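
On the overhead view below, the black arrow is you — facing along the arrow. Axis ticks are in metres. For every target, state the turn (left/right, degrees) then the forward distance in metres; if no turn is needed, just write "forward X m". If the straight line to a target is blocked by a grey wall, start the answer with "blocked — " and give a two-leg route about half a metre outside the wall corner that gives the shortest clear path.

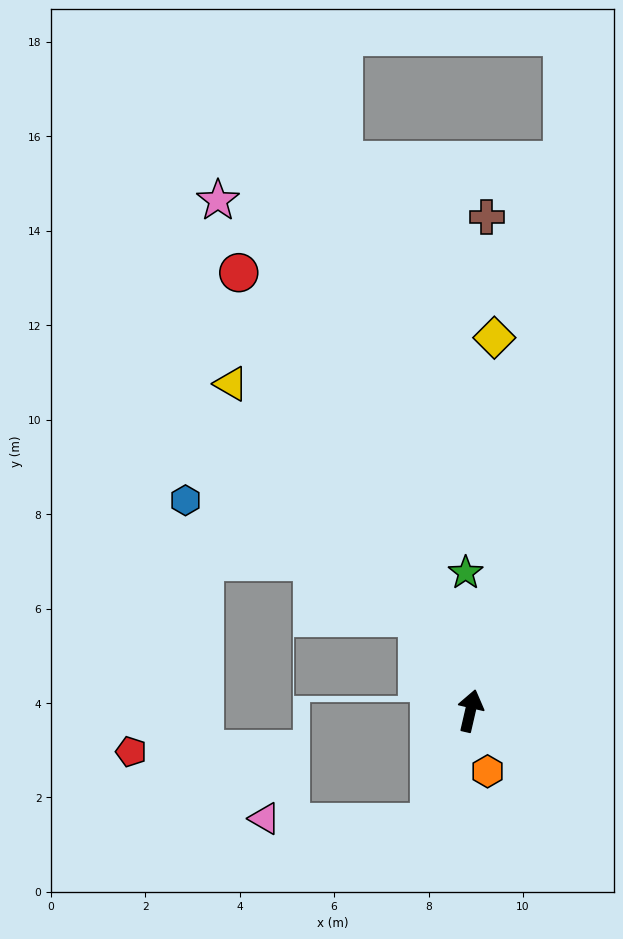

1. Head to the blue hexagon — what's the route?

blocked — turn left 42°, forward 2.3 m, then turn left 35°, forward 5.5 m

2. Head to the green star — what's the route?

turn left 15°, forward 2.9 m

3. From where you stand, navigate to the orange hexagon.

turn right 151°, forward 1.3 m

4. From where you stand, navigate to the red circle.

turn left 41°, forward 10.5 m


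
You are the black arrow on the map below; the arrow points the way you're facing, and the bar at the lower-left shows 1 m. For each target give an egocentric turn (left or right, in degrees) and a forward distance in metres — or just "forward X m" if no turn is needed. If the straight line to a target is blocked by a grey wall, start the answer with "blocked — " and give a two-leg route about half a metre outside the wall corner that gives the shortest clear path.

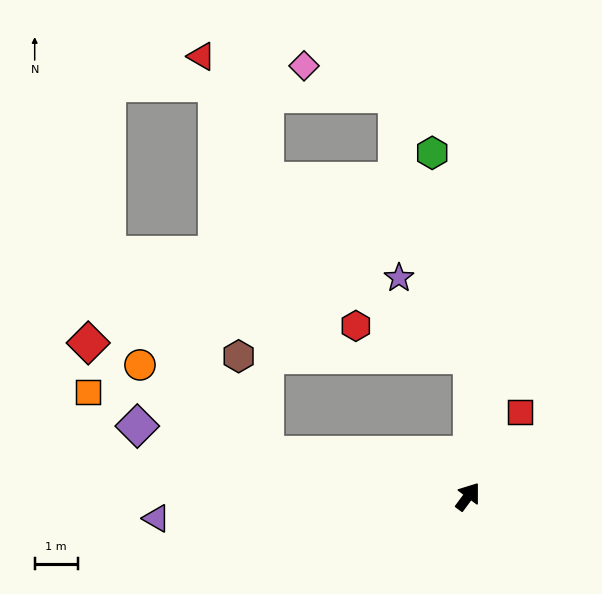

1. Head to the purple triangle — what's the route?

turn left 130°, forward 7.3 m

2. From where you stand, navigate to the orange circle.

blocked — turn left 115°, forward 4.8 m, then turn right 24°, forward 3.6 m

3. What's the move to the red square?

turn left 5°, forward 2.3 m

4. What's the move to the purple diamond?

turn left 114°, forward 7.9 m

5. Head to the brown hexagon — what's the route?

blocked — turn left 115°, forward 4.8 m, then turn right 63°, forward 2.4 m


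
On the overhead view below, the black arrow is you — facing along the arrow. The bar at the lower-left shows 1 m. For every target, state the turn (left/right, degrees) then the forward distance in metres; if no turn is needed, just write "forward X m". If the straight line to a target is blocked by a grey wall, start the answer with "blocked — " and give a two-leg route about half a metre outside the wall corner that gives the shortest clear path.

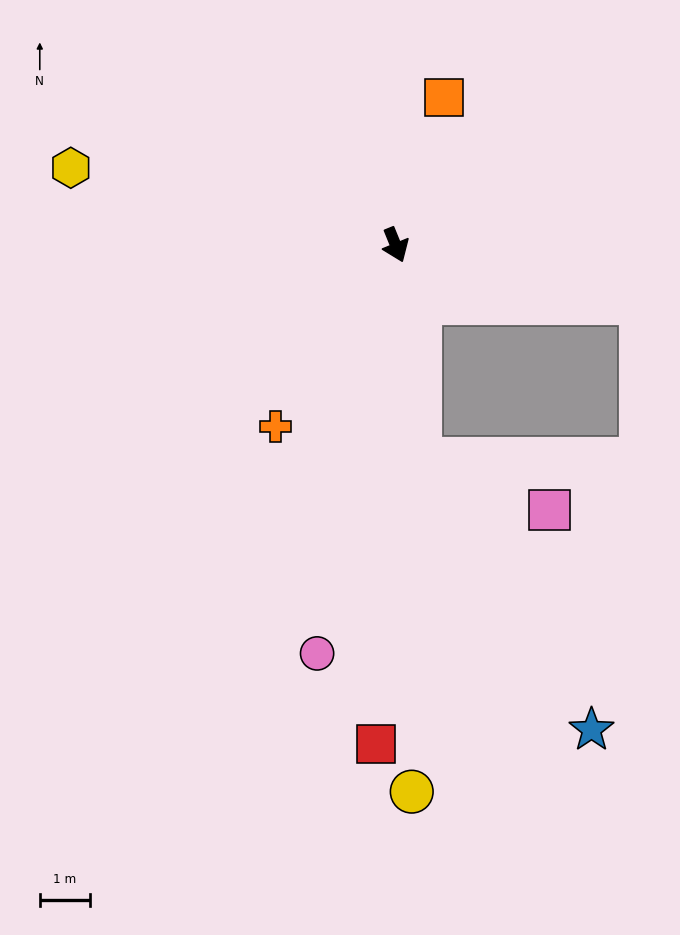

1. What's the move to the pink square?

blocked — turn right 16°, forward 4.3 m, then turn left 62°, forward 2.8 m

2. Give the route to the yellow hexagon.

turn right 126°, forward 6.6 m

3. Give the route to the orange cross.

turn right 56°, forward 4.3 m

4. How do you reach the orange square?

turn left 140°, forward 3.1 m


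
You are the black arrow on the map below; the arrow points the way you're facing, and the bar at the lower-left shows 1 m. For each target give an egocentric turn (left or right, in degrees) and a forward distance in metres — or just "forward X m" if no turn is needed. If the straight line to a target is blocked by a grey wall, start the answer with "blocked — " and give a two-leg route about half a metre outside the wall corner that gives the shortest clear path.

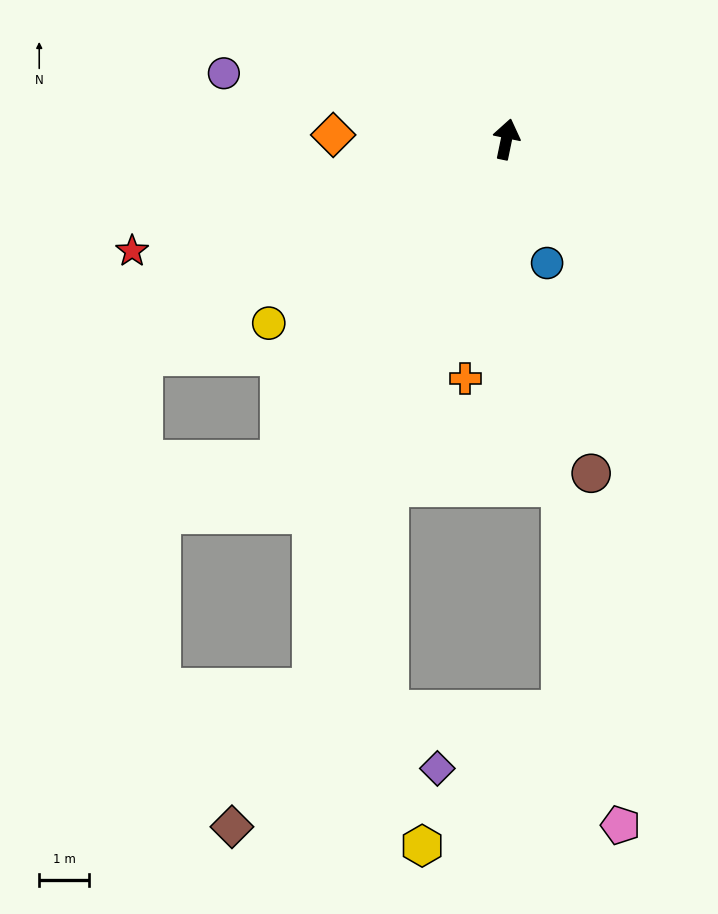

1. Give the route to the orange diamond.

turn left 100°, forward 3.5 m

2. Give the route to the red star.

turn left 118°, forward 7.9 m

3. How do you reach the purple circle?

turn left 89°, forward 5.9 m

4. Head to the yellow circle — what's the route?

turn left 139°, forward 6.1 m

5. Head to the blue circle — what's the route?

turn right 150°, forward 2.6 m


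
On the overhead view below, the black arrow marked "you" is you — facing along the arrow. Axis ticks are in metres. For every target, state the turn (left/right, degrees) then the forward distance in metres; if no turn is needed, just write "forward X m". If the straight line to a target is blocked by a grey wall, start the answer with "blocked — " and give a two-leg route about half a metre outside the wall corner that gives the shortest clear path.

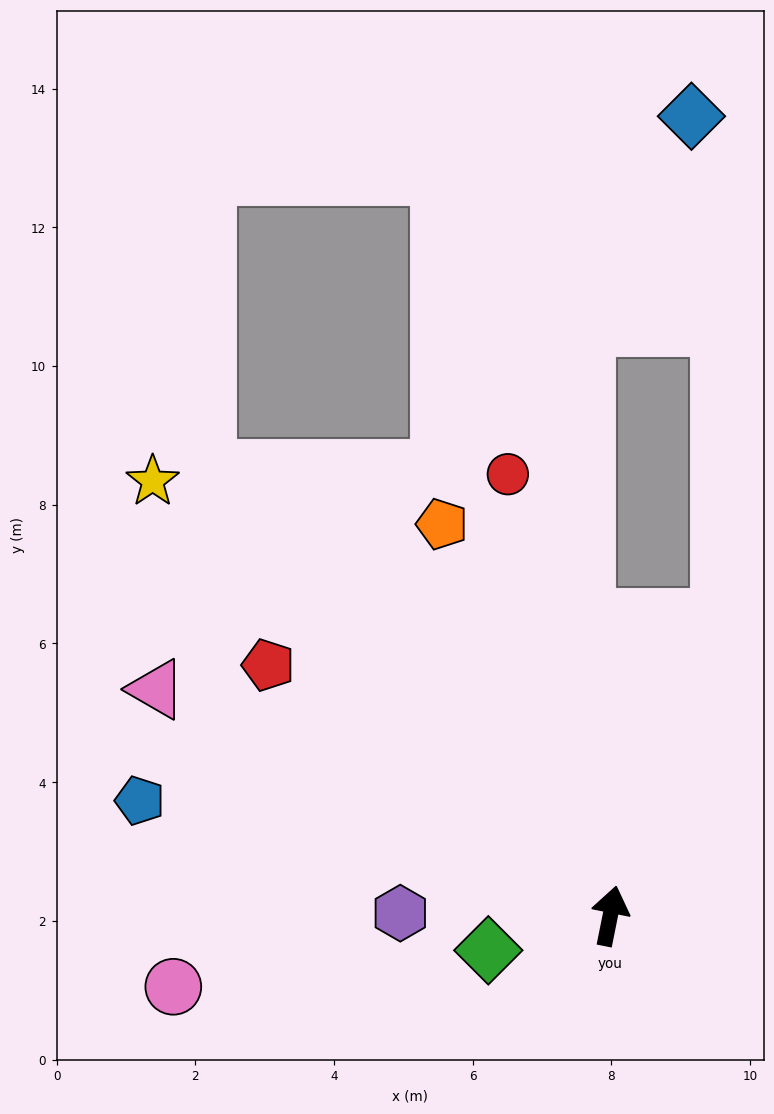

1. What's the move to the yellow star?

turn left 58°, forward 9.1 m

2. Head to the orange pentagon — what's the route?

turn left 35°, forward 6.1 m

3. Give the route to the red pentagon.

turn left 65°, forward 6.1 m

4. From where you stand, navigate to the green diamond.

turn left 117°, forward 1.8 m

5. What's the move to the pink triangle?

turn left 75°, forward 7.3 m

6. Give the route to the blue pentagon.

turn left 88°, forward 7.0 m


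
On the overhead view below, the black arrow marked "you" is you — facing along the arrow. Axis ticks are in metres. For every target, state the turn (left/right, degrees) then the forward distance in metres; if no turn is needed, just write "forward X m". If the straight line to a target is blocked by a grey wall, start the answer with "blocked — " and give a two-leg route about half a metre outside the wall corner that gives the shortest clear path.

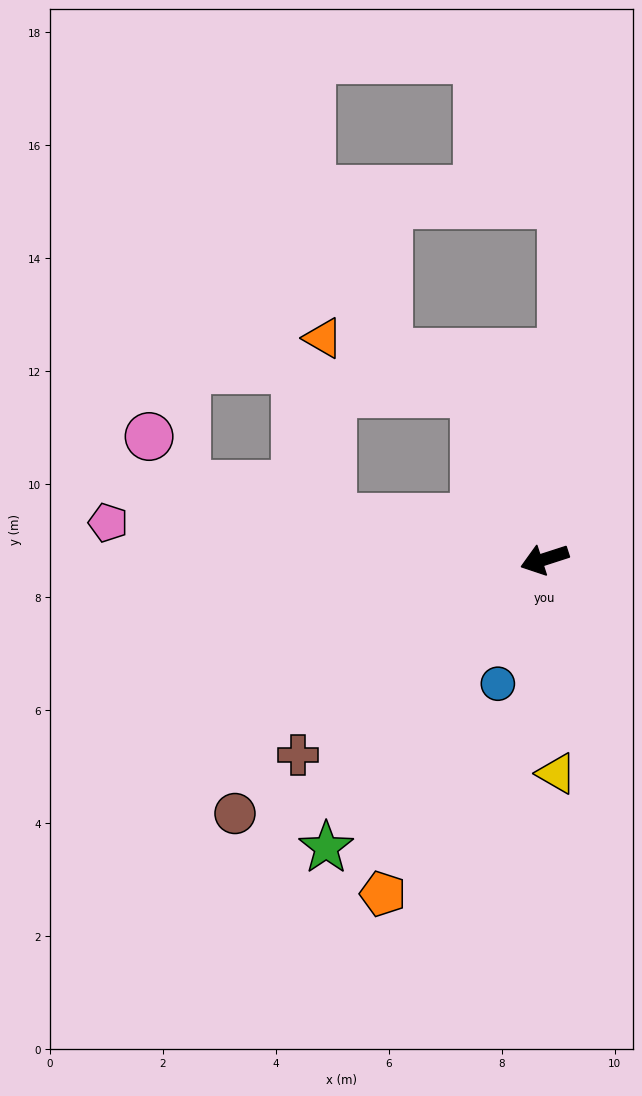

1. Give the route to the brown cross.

turn left 21°, forward 5.6 m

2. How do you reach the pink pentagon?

turn right 23°, forward 7.8 m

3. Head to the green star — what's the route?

turn left 35°, forward 6.4 m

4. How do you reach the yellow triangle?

turn left 75°, forward 3.8 m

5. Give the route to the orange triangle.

blocked — turn right 85°, forward 3.2 m, then turn left 47°, forward 2.8 m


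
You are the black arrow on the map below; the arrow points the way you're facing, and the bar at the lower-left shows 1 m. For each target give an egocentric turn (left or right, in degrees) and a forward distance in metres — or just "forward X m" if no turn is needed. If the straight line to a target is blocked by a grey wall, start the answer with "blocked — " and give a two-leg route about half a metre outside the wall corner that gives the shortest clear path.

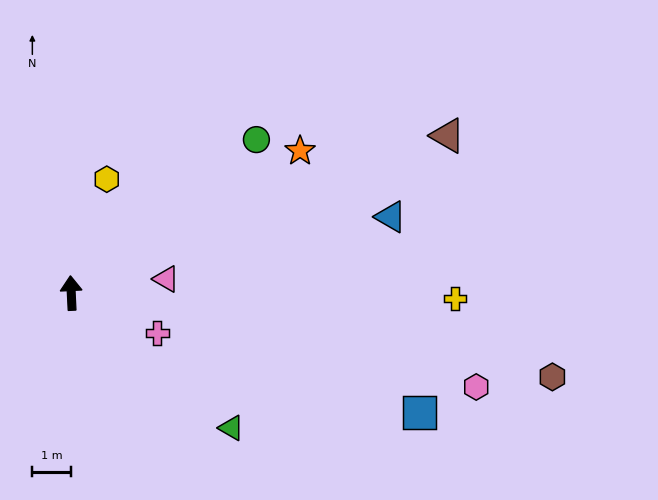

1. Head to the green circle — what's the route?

turn right 53°, forward 6.2 m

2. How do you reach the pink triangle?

turn right 84°, forward 2.5 m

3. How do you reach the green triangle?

turn right 133°, forward 5.4 m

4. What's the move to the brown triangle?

turn right 70°, forward 10.5 m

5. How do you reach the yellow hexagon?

turn right 20°, forward 3.1 m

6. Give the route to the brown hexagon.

turn right 103°, forward 12.5 m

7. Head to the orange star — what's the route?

turn right 61°, forward 6.9 m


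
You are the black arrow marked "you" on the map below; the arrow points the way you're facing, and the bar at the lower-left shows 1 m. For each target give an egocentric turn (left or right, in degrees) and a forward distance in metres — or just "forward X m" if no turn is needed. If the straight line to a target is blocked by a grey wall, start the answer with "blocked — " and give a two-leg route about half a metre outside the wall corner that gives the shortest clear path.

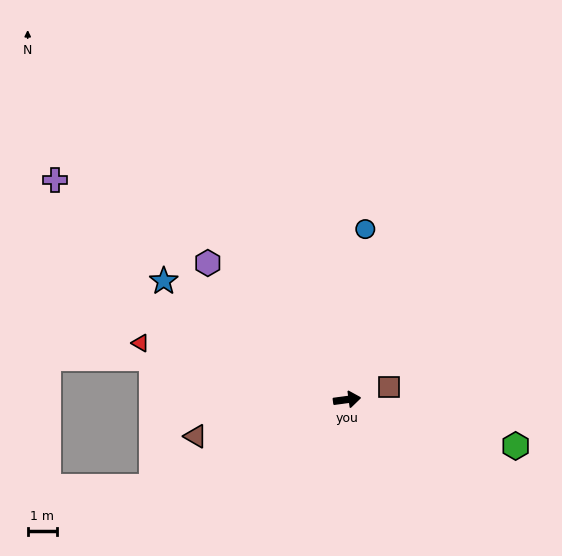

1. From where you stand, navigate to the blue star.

turn left 139°, forward 7.4 m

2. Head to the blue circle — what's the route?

turn left 76°, forward 5.8 m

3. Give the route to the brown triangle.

turn right 174°, forward 5.3 m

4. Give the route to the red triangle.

turn left 157°, forward 7.3 m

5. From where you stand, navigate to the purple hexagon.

turn left 128°, forward 6.6 m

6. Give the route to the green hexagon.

turn right 23°, forward 5.9 m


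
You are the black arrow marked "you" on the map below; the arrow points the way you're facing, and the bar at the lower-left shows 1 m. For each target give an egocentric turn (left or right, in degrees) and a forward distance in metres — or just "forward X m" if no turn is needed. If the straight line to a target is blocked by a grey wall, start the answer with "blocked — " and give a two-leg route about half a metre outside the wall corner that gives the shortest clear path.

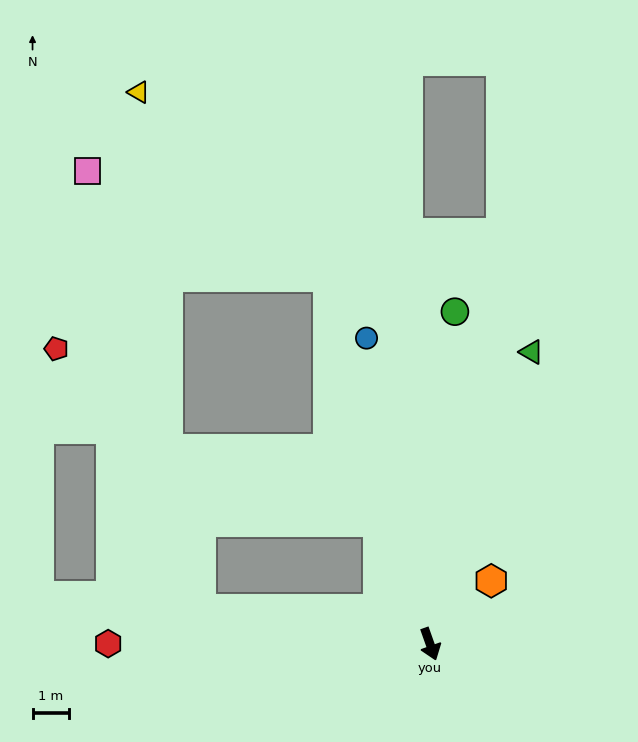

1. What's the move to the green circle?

turn left 156°, forward 9.0 m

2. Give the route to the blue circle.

turn left 172°, forward 8.5 m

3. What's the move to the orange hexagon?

turn left 116°, forward 2.4 m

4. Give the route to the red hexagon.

turn right 110°, forward 8.7 m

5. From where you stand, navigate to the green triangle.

turn left 141°, forward 8.4 m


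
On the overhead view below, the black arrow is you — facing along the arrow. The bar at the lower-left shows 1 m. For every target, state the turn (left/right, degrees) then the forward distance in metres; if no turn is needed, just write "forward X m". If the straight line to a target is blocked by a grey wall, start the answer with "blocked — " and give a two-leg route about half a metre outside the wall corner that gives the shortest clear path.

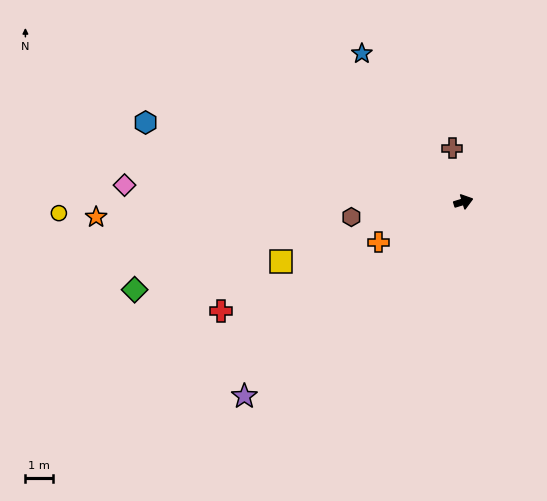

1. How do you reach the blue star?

turn left 107°, forward 6.6 m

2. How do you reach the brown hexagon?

turn left 171°, forward 4.2 m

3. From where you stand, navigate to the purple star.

turn right 155°, forward 10.8 m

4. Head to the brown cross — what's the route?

turn left 85°, forward 2.0 m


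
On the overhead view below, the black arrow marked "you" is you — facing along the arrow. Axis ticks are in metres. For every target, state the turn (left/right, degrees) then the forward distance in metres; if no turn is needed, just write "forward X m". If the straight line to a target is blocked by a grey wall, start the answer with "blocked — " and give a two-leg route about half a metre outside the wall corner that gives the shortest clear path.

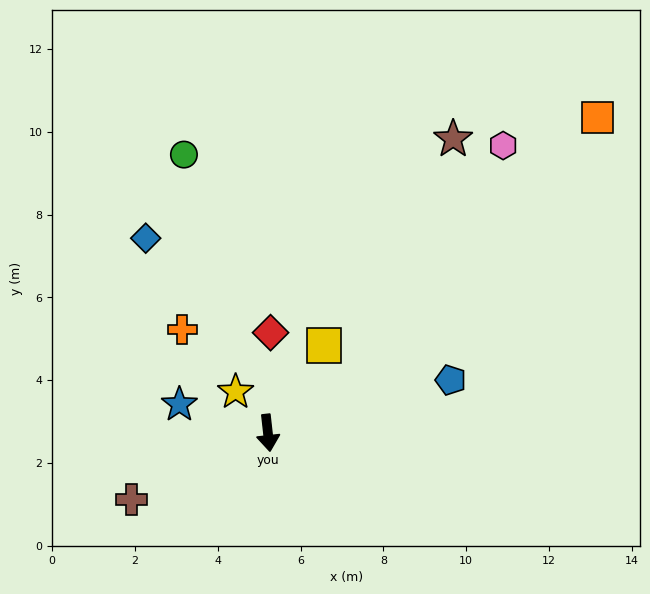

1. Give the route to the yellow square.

turn left 141°, forward 2.5 m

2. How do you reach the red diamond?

turn left 172°, forward 2.4 m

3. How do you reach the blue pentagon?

turn left 100°, forward 4.6 m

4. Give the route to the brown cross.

turn right 70°, forward 3.7 m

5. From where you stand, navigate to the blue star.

turn right 114°, forward 2.2 m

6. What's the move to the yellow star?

turn right 148°, forward 1.3 m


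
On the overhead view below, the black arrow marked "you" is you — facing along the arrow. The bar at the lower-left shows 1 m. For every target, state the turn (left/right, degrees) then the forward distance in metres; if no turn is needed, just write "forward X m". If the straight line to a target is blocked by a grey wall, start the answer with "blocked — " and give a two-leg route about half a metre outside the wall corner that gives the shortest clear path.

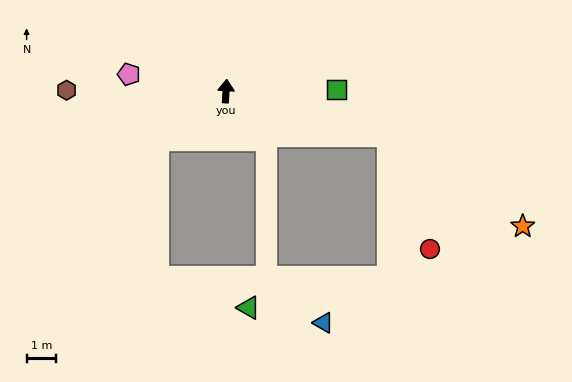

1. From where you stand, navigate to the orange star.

blocked — turn right 102°, forward 5.7 m, then turn right 19°, forward 5.5 m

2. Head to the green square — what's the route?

turn right 86°, forward 3.7 m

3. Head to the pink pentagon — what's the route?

turn left 84°, forward 3.3 m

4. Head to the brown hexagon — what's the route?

turn left 93°, forward 5.4 m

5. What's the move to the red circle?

blocked — turn right 102°, forward 5.7 m, then turn right 55°, forward 4.1 m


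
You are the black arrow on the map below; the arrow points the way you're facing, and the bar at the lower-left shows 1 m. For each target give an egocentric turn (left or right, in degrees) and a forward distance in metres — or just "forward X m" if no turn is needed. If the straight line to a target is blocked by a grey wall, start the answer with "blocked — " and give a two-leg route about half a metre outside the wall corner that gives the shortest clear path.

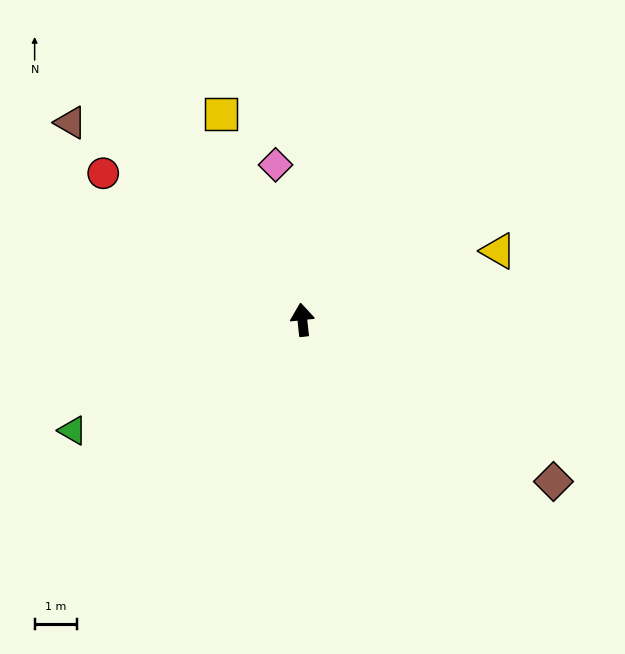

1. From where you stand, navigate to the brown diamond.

turn right 129°, forward 7.0 m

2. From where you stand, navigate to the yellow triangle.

turn right 77°, forward 4.9 m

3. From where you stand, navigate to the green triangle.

turn left 110°, forward 6.0 m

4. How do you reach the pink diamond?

turn left 4°, forward 3.7 m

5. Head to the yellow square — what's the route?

turn left 15°, forward 5.2 m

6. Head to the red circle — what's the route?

turn left 47°, forward 5.8 m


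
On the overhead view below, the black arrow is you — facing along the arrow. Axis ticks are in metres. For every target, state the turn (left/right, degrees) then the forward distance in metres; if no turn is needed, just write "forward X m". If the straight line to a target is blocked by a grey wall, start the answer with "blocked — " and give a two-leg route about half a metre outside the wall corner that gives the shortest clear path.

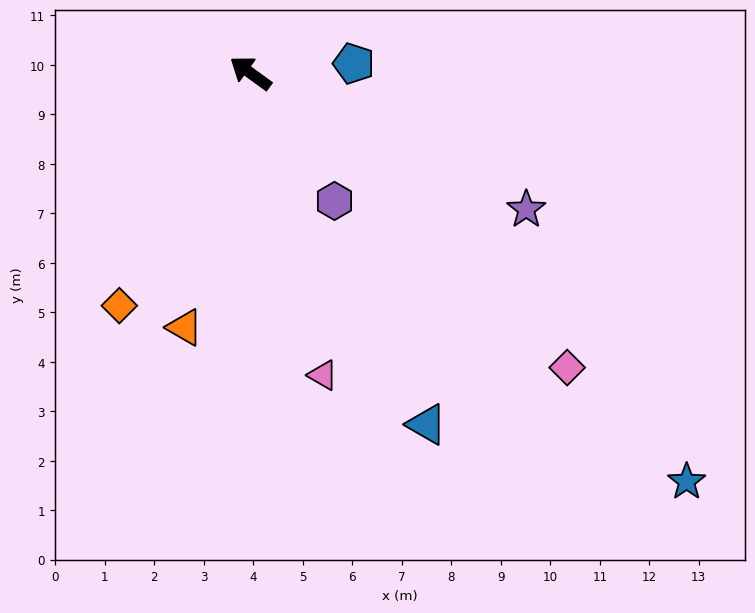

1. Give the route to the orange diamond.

turn left 97°, forward 5.4 m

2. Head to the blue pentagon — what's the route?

turn right 139°, forward 2.1 m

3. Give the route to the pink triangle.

turn left 139°, forward 6.3 m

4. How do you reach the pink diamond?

turn left 173°, forward 8.7 m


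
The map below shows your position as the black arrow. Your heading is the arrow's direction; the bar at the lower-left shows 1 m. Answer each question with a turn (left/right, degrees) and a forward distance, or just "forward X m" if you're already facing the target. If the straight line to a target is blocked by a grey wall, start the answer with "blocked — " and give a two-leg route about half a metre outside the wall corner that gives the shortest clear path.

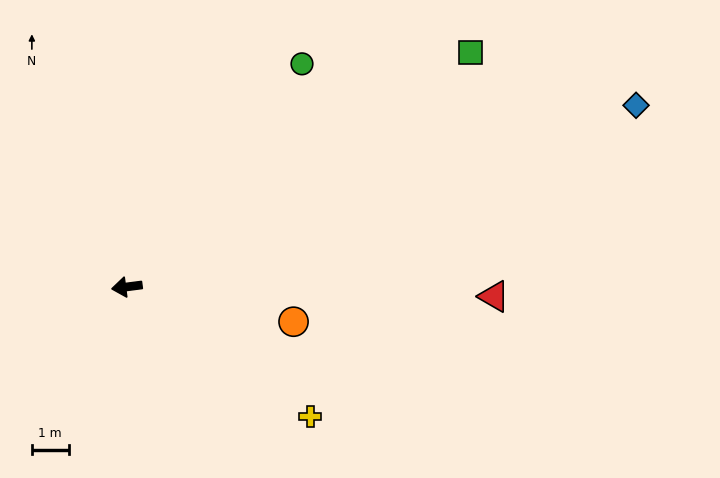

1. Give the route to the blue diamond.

turn right 168°, forward 14.7 m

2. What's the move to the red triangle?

turn left 171°, forward 10.0 m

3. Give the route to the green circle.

turn right 135°, forward 7.7 m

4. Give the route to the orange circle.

turn left 161°, forward 4.6 m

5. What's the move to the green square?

turn right 153°, forward 11.3 m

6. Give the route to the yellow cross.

turn left 137°, forward 6.1 m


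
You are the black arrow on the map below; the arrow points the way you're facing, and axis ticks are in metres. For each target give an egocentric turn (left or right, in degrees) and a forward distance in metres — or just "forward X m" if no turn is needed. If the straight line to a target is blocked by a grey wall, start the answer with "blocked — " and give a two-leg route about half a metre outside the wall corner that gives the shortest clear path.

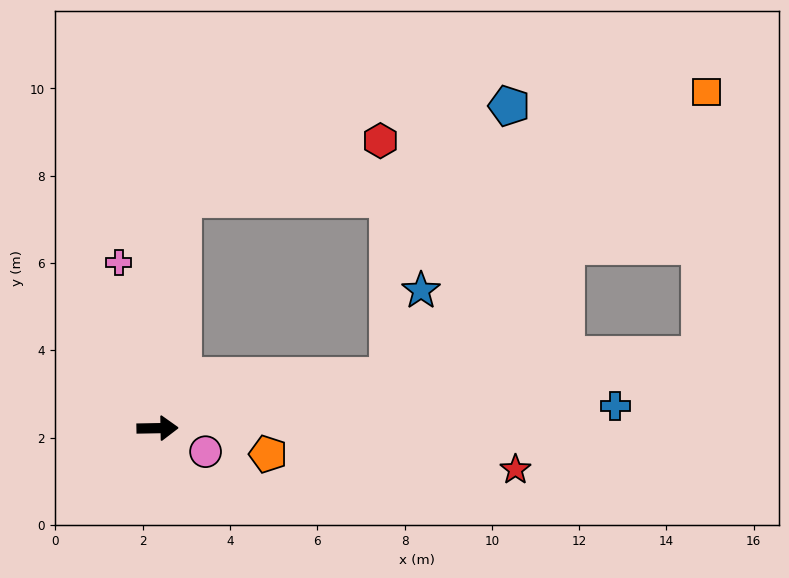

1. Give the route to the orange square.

blocked — turn left 12°, forward 5.4 m, then turn left 29°, forward 9.8 m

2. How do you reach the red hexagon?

blocked — turn left 83°, forward 5.3 m, then turn right 68°, forward 4.7 m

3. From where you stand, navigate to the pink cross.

turn left 102°, forward 3.9 m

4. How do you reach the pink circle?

turn right 27°, forward 1.2 m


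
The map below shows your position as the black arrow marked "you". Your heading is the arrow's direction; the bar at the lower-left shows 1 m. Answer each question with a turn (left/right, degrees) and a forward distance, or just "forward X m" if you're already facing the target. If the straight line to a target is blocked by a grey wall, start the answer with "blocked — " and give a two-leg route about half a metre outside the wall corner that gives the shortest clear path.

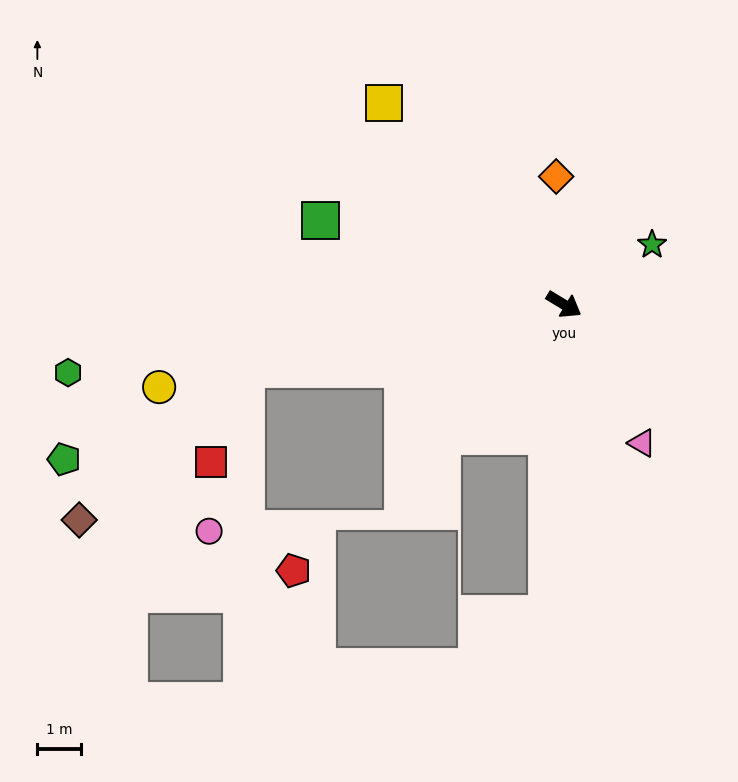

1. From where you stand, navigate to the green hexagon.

turn right 141°, forward 11.4 m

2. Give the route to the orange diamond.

turn left 125°, forward 2.9 m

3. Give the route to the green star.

turn left 65°, forward 2.4 m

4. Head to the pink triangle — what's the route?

turn right 29°, forward 3.6 m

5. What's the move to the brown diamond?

blocked — turn right 137°, forward 7.4 m, then turn left 30°, forward 5.1 m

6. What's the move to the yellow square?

turn left 163°, forward 6.2 m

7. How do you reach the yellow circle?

turn right 137°, forward 9.4 m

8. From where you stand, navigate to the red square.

blocked — turn right 137°, forward 7.4 m, then turn left 57°, forward 2.3 m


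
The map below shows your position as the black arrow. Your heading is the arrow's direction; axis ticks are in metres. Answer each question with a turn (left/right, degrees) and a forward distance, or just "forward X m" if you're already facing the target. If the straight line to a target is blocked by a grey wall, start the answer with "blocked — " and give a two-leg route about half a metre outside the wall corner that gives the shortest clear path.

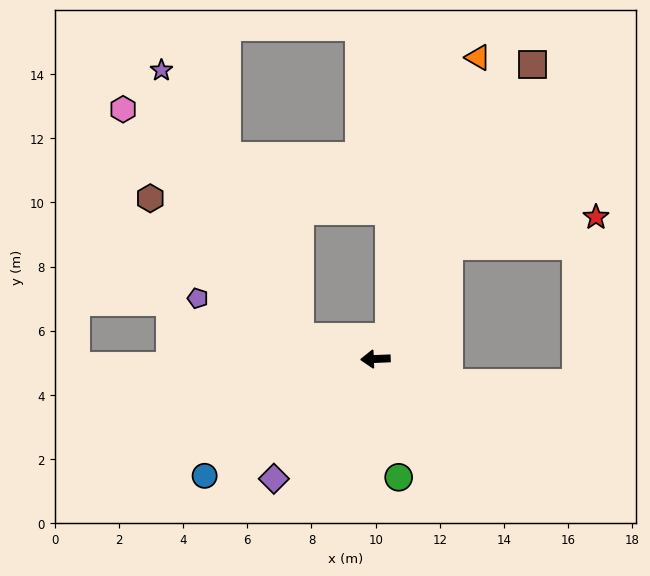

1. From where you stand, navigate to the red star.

blocked — turn right 126°, forward 4.2 m, then turn right 45°, forward 4.7 m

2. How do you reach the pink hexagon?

blocked — turn right 19°, forward 2.4 m, then turn right 35°, forward 9.0 m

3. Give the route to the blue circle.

turn left 32°, forward 6.4 m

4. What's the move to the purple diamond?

turn left 47°, forward 4.9 m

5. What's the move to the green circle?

turn left 99°, forward 3.8 m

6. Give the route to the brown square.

turn right 120°, forward 10.4 m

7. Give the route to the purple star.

blocked — turn right 19°, forward 2.4 m, then turn right 46°, forward 9.4 m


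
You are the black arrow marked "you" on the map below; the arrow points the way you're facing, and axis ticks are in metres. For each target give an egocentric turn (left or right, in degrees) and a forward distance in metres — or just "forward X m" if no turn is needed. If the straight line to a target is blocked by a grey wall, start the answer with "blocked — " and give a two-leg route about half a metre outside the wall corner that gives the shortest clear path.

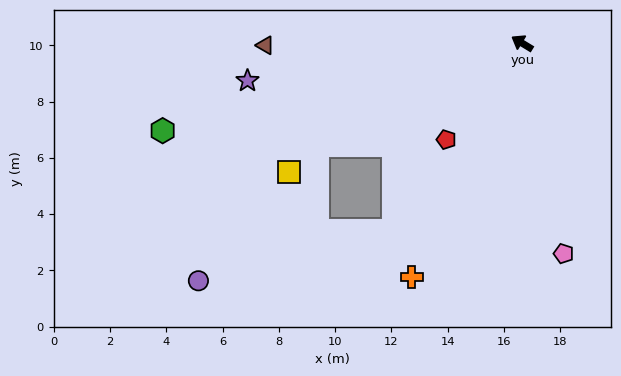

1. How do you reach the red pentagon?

turn left 83°, forward 4.4 m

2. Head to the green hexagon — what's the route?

turn left 45°, forward 13.1 m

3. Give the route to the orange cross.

turn left 96°, forward 9.2 m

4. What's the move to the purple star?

turn left 39°, forward 9.8 m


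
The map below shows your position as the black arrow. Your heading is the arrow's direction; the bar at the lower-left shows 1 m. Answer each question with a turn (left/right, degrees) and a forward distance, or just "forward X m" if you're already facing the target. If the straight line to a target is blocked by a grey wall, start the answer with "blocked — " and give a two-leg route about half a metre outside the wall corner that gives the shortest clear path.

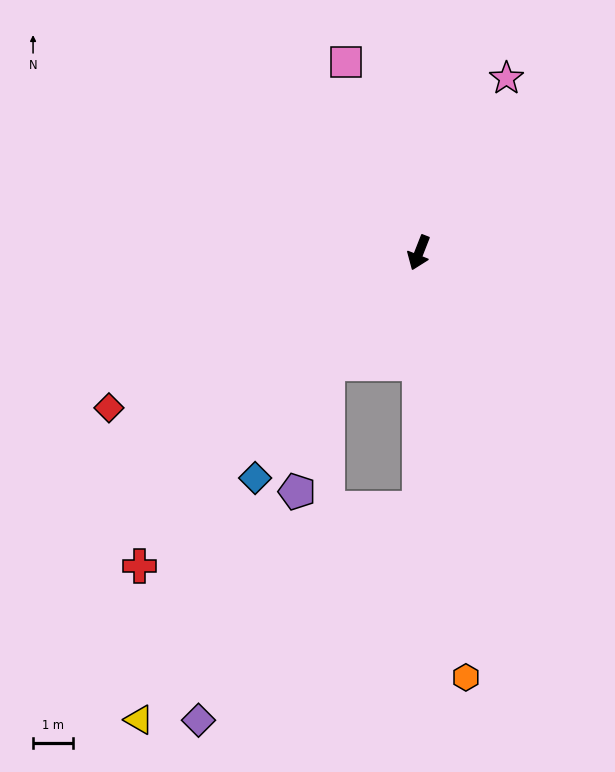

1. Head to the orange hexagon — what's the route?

turn left 28°, forward 10.8 m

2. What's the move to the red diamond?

turn right 42°, forward 8.7 m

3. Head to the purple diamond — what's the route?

blocked — turn left 21°, forward 6.4 m, then turn right 46°, forward 7.7 m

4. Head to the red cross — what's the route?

turn right 20°, forward 10.6 m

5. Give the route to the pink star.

turn left 175°, forward 4.9 m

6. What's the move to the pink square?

turn right 138°, forward 5.1 m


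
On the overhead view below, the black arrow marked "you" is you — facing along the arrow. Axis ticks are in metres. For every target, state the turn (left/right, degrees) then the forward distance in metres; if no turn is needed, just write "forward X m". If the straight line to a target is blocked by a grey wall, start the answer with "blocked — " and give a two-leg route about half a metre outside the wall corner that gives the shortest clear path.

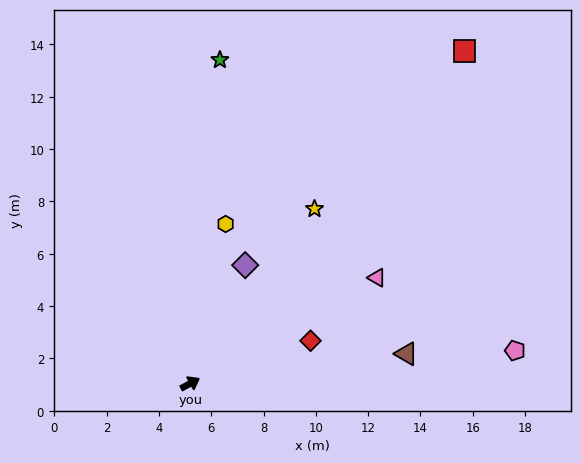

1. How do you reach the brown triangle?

turn right 21°, forward 8.3 m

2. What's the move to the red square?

turn left 22°, forward 16.5 m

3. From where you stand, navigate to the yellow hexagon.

turn left 49°, forward 6.2 m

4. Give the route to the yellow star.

turn left 26°, forward 8.2 m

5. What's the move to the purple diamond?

turn left 36°, forward 5.0 m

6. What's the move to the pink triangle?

forward 8.2 m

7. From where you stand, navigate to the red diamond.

turn right 9°, forward 4.9 m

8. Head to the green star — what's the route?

turn left 56°, forward 12.4 m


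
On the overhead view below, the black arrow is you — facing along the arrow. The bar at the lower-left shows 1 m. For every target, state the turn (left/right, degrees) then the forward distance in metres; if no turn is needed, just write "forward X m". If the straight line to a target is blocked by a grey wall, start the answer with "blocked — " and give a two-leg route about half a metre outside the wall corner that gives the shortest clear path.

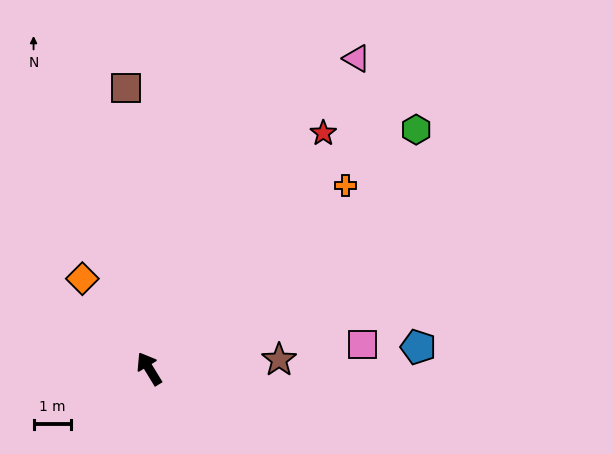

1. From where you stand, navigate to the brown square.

turn right 27°, forward 7.5 m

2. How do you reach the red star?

turn right 68°, forward 7.8 m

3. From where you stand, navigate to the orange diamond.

turn left 5°, forward 3.0 m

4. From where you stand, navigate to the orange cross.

turn right 78°, forward 7.2 m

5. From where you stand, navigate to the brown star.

turn right 117°, forward 3.5 m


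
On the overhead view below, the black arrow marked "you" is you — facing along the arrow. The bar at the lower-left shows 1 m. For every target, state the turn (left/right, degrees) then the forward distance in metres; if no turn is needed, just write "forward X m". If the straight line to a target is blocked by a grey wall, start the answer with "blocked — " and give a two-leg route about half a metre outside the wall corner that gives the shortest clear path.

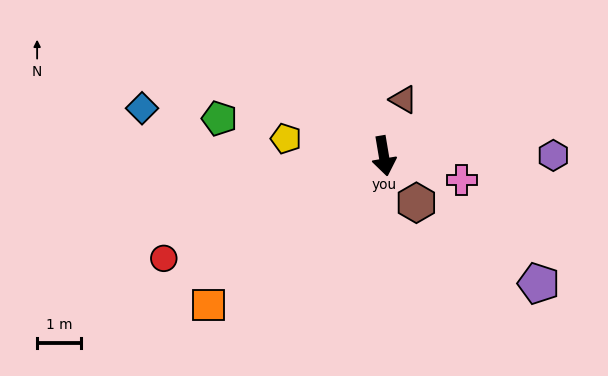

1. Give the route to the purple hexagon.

turn left 81°, forward 3.9 m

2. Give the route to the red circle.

turn right 75°, forward 5.6 m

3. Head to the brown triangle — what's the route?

turn left 151°, forward 1.4 m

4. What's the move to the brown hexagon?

turn left 25°, forward 1.3 m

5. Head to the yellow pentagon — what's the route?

turn right 110°, forward 2.3 m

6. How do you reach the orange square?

turn right 59°, forward 5.3 m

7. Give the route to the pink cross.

turn left 63°, forward 1.9 m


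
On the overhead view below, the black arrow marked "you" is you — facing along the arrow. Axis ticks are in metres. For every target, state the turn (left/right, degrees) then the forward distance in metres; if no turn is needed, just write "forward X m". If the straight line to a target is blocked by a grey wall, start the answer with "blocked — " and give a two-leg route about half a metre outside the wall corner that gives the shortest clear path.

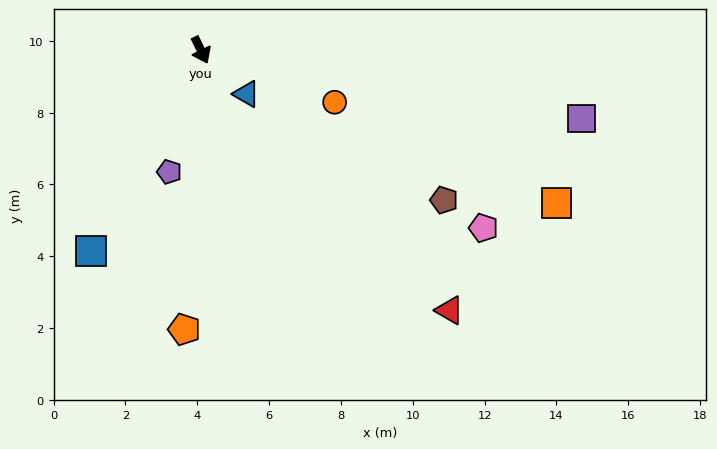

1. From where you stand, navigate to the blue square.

turn right 55°, forward 6.4 m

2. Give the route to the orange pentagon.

turn right 29°, forward 7.8 m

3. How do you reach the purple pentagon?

turn right 41°, forward 3.5 m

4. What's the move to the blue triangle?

turn left 20°, forward 1.8 m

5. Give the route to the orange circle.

turn left 43°, forward 4.0 m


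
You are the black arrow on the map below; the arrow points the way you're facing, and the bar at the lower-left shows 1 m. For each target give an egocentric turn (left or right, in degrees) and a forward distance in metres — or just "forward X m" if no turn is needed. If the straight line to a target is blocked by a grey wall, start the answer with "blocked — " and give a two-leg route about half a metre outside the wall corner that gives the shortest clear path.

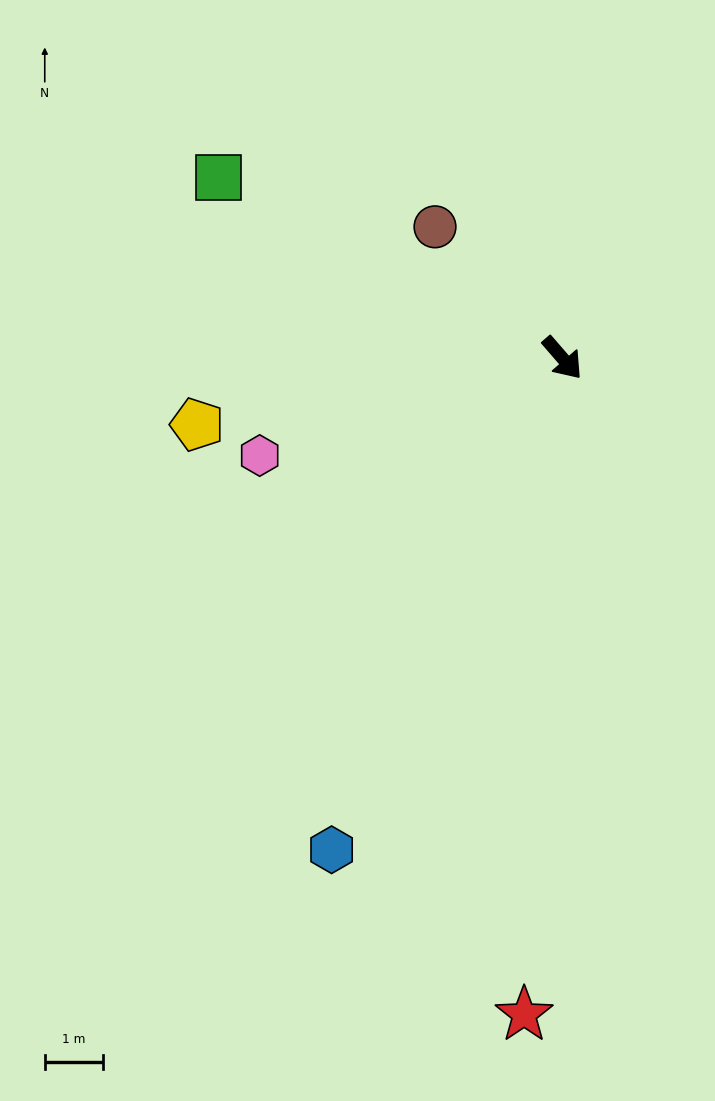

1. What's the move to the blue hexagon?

turn right 66°, forward 9.3 m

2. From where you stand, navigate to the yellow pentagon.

turn right 121°, forward 6.4 m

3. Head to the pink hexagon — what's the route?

turn right 113°, forward 5.4 m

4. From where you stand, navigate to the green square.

turn right 159°, forward 6.6 m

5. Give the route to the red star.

turn right 44°, forward 11.3 m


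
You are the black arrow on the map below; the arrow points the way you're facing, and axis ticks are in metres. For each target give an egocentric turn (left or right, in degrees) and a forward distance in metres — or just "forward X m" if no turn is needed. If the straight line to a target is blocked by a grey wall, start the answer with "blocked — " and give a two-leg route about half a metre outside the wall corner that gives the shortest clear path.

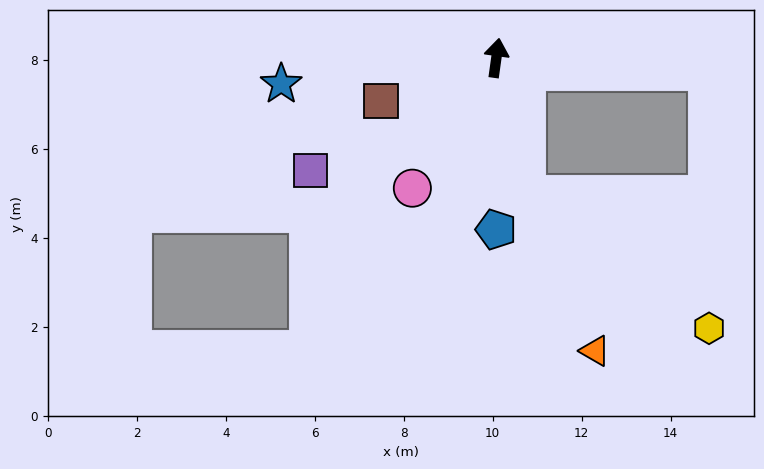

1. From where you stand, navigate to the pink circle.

turn left 155°, forward 3.5 m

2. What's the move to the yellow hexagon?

blocked — turn right 159°, forward 3.1 m, then turn left 40°, forward 5.1 m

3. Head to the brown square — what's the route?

turn left 119°, forward 2.8 m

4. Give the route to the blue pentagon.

turn right 172°, forward 3.9 m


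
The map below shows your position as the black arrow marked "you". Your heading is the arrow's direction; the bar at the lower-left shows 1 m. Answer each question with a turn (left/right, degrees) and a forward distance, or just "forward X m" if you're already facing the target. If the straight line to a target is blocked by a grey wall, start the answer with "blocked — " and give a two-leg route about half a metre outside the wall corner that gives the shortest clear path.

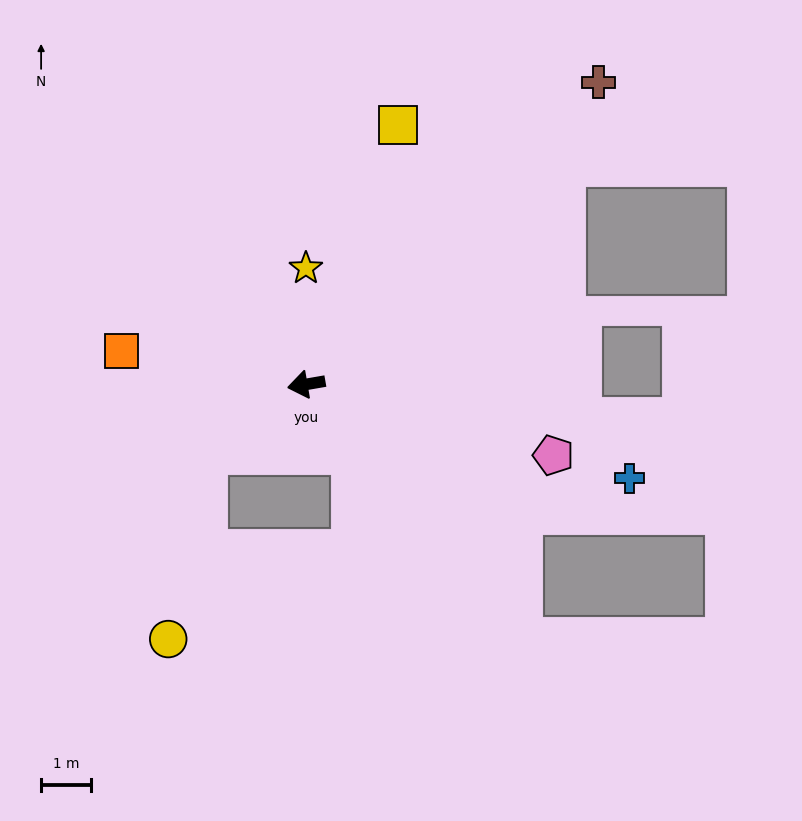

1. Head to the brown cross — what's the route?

turn right 144°, forward 8.4 m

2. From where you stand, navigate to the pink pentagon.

turn left 154°, forward 5.1 m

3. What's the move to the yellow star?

turn right 100°, forward 2.3 m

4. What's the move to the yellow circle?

blocked — turn left 25°, forward 2.4 m, then turn left 44°, forward 3.8 m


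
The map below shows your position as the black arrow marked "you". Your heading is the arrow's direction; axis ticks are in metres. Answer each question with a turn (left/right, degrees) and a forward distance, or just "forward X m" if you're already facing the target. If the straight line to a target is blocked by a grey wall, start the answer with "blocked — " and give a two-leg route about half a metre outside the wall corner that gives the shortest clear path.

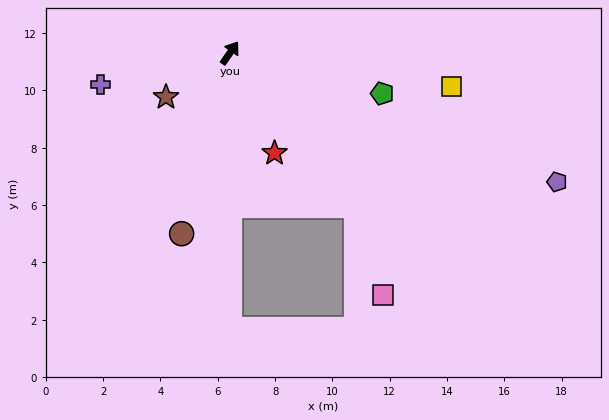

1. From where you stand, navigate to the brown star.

turn left 159°, forward 2.7 m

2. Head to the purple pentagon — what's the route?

turn right 77°, forward 12.3 m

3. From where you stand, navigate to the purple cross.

turn left 138°, forward 4.6 m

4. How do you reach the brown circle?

turn right 160°, forward 6.5 m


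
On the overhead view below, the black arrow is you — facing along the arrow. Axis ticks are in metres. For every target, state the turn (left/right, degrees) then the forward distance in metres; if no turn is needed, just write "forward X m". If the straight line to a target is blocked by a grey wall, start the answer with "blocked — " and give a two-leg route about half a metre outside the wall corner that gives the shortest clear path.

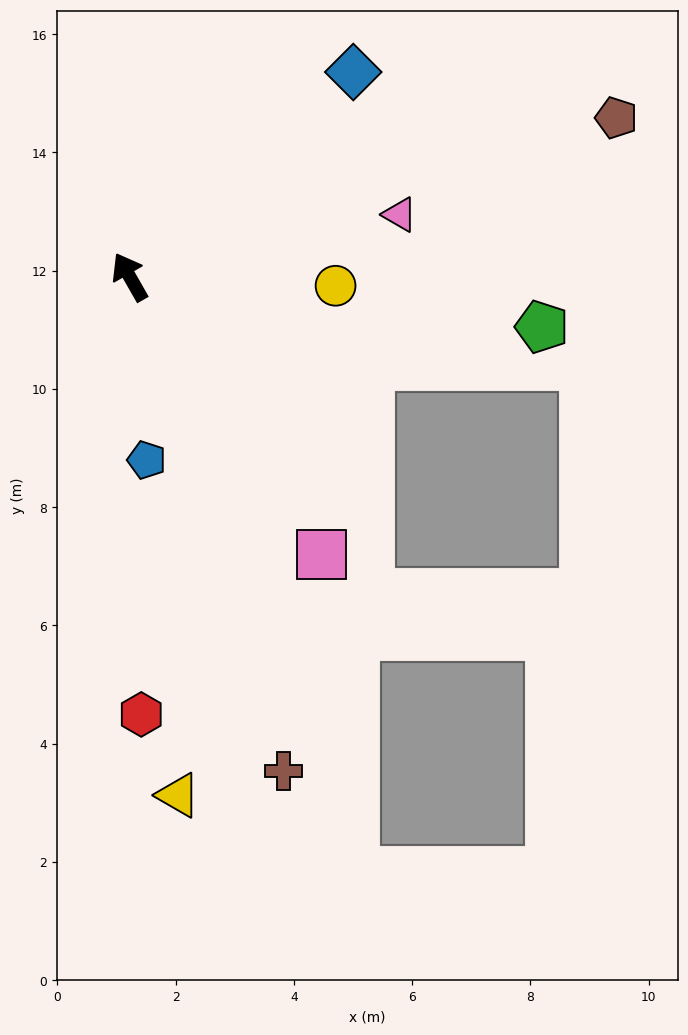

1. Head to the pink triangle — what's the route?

turn right 107°, forward 4.7 m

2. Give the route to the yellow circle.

turn right 122°, forward 3.5 m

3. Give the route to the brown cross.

turn left 168°, forward 8.8 m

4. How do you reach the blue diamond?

turn right 77°, forward 5.1 m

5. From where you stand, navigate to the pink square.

turn right 175°, forward 5.7 m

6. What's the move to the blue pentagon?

turn left 156°, forward 3.1 m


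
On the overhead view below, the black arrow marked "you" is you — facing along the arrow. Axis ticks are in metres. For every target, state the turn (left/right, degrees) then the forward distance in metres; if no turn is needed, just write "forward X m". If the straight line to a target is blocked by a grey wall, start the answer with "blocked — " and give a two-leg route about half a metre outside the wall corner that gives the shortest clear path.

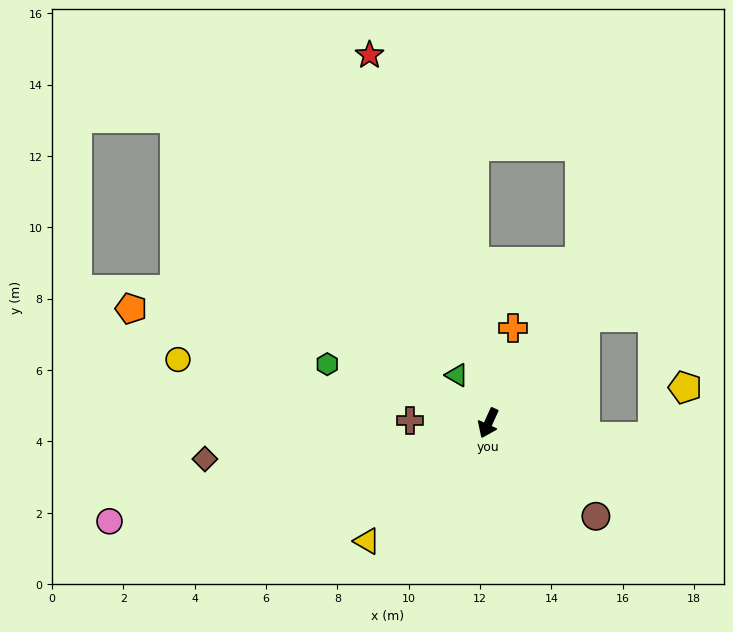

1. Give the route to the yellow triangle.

turn right 21°, forward 4.7 m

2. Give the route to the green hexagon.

turn right 86°, forward 4.8 m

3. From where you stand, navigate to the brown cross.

turn right 68°, forward 2.2 m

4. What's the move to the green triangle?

turn right 122°, forward 1.6 m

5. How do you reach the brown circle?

turn left 74°, forward 4.0 m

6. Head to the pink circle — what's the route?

turn right 51°, forward 11.0 m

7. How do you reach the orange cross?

turn right 170°, forward 2.8 m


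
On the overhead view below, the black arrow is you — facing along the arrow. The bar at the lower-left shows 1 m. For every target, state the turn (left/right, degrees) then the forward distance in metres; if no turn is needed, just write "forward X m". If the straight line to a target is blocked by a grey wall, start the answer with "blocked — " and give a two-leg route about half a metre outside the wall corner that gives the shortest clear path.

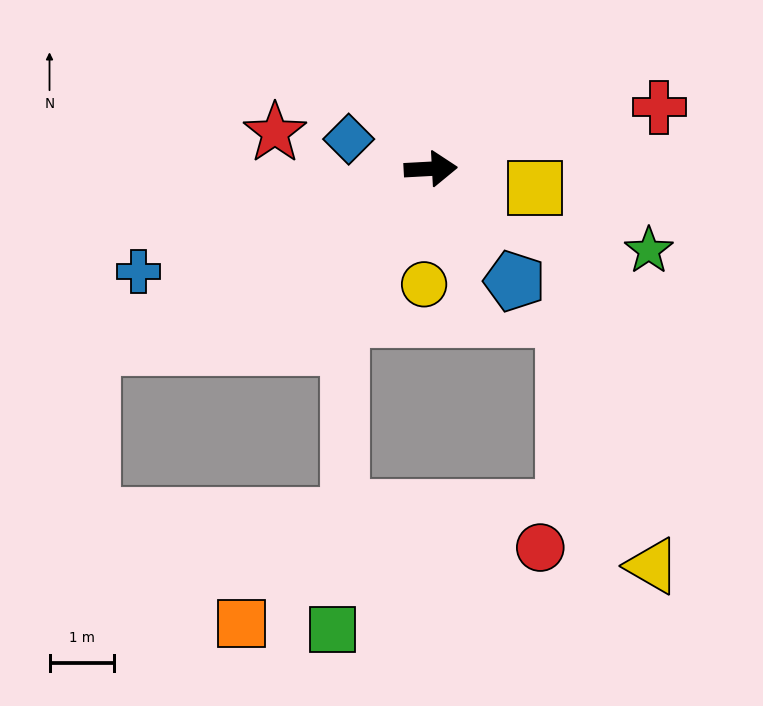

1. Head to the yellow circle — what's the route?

turn right 96°, forward 1.8 m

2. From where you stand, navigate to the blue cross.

turn right 164°, forward 4.8 m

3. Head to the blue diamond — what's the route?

turn left 157°, forward 1.4 m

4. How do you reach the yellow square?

turn right 13°, forward 1.6 m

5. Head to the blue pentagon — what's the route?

turn right 56°, forward 2.2 m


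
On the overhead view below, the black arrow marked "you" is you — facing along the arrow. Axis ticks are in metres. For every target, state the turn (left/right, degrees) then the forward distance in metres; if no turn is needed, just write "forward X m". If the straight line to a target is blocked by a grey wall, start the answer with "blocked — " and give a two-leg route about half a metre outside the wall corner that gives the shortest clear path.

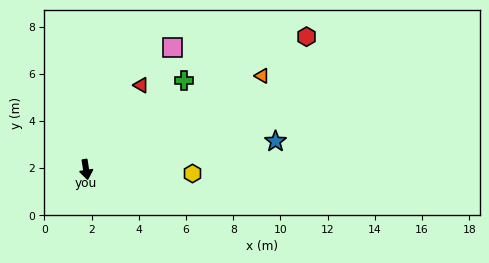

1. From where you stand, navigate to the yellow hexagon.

turn left 79°, forward 4.5 m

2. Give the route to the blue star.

turn left 90°, forward 8.1 m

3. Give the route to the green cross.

turn left 123°, forward 5.6 m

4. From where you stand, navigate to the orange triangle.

turn left 109°, forward 8.4 m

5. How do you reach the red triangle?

turn left 138°, forward 4.3 m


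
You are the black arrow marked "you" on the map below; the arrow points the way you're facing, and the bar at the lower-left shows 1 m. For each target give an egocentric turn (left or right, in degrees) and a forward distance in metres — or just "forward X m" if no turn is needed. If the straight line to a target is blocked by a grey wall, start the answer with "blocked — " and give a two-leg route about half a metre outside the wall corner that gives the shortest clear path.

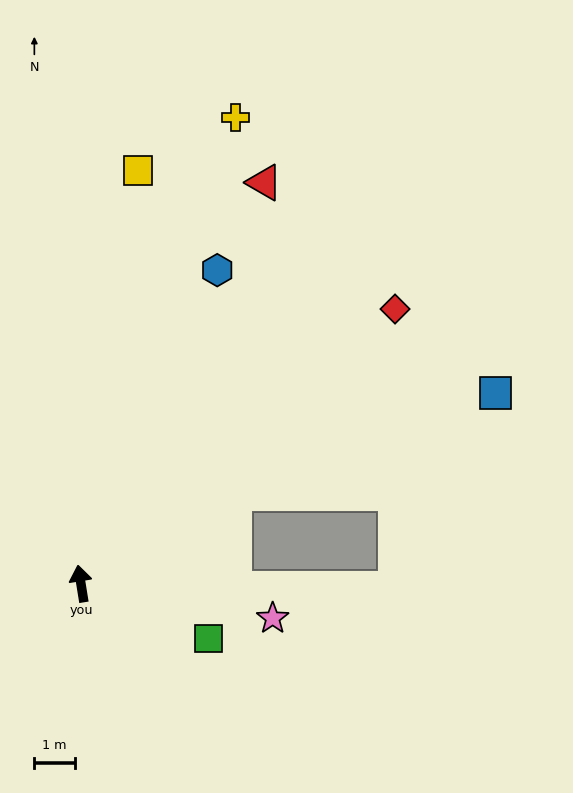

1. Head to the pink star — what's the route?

turn right 109°, forward 4.8 m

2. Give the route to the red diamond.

turn right 58°, forward 10.4 m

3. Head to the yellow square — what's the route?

turn right 17°, forward 10.4 m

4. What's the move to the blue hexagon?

turn right 33°, forward 8.5 m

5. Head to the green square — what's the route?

turn right 123°, forward 3.5 m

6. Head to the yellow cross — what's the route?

turn right 27°, forward 12.2 m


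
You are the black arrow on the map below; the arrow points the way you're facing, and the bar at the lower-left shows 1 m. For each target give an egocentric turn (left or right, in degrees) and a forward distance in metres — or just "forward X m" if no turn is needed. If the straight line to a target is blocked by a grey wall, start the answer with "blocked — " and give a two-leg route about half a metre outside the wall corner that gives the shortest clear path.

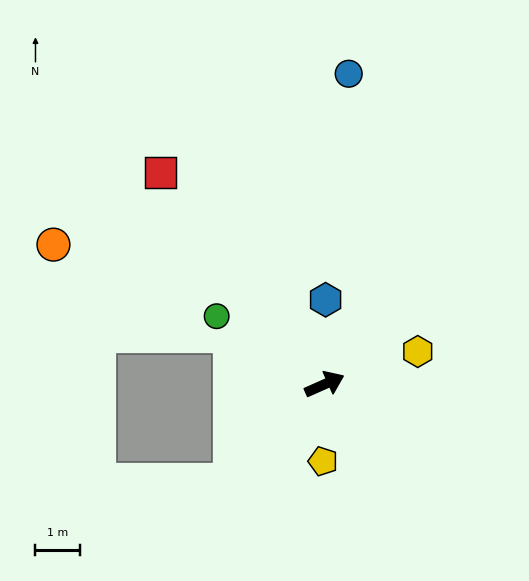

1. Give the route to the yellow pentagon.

turn right 115°, forward 1.7 m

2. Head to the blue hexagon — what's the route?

turn left 65°, forward 1.9 m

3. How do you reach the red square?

turn left 104°, forward 6.0 m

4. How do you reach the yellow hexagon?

turn right 5°, forward 2.2 m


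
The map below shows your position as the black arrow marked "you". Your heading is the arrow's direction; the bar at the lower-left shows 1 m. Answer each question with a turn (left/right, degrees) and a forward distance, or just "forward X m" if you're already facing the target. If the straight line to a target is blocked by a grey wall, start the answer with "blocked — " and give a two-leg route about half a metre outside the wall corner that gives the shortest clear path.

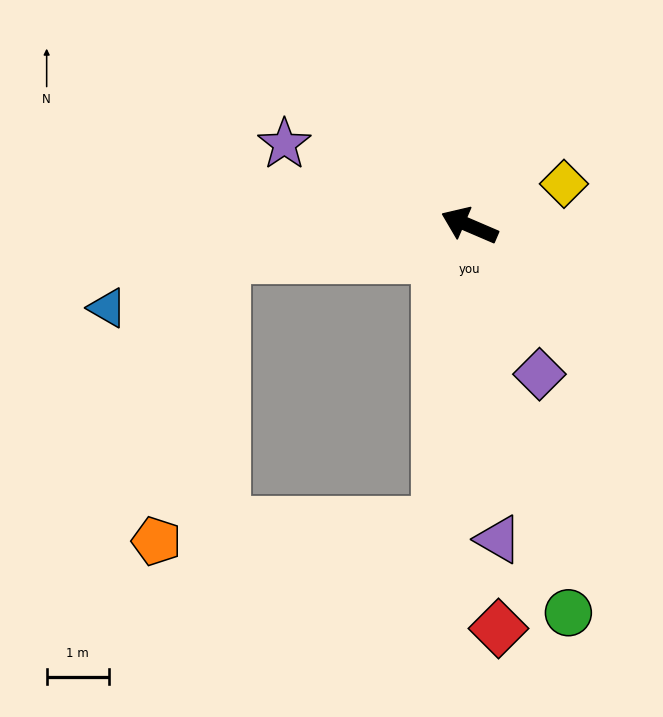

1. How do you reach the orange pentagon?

blocked — turn left 30°, forward 4.0 m, then turn left 70°, forward 4.7 m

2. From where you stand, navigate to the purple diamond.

turn left 138°, forward 2.6 m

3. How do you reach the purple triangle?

turn left 118°, forward 5.1 m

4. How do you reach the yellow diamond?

turn right 133°, forward 1.7 m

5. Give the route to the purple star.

forward 3.3 m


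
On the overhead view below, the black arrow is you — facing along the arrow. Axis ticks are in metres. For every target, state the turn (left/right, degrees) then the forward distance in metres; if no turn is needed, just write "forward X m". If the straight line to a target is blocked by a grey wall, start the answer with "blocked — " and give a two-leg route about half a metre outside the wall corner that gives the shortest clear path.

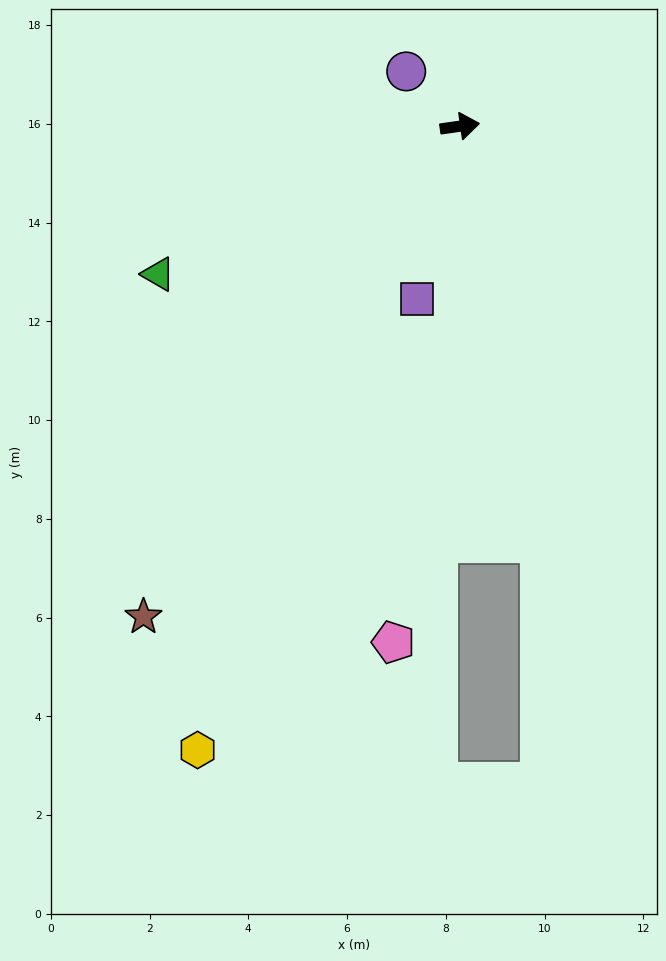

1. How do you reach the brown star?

turn right 131°, forward 11.8 m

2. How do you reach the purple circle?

turn left 126°, forward 1.6 m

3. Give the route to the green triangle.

turn right 162°, forward 6.8 m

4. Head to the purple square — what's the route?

turn right 112°, forward 3.6 m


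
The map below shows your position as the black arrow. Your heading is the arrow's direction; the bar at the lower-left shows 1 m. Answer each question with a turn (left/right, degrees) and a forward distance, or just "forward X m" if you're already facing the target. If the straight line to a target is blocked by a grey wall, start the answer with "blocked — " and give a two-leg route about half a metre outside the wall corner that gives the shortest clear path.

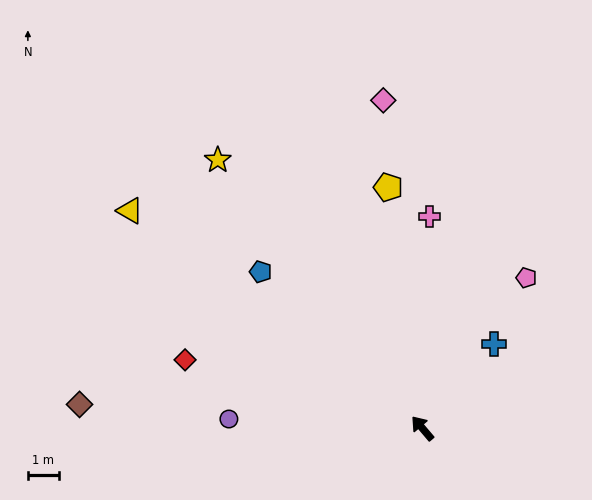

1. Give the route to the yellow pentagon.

turn right 32°, forward 7.8 m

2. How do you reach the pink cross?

turn right 42°, forward 6.8 m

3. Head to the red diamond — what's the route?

turn left 34°, forward 8.0 m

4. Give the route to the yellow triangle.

turn left 13°, forward 11.7 m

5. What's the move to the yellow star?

turn right 3°, forward 10.9 m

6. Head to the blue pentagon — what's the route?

turn left 6°, forward 7.2 m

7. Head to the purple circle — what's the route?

turn left 47°, forward 6.2 m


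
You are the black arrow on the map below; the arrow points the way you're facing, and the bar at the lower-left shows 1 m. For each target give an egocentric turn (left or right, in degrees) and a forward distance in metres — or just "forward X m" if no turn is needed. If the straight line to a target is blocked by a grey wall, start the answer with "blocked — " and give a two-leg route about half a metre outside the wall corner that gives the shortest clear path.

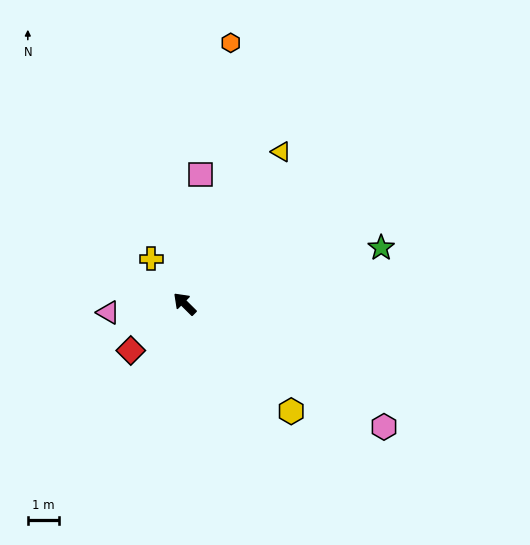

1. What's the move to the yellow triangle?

turn right 78°, forward 5.8 m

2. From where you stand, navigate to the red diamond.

turn left 86°, forward 2.3 m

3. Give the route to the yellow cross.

turn right 9°, forward 1.8 m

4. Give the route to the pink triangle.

turn left 51°, forward 2.5 m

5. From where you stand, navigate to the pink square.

turn right 52°, forward 4.2 m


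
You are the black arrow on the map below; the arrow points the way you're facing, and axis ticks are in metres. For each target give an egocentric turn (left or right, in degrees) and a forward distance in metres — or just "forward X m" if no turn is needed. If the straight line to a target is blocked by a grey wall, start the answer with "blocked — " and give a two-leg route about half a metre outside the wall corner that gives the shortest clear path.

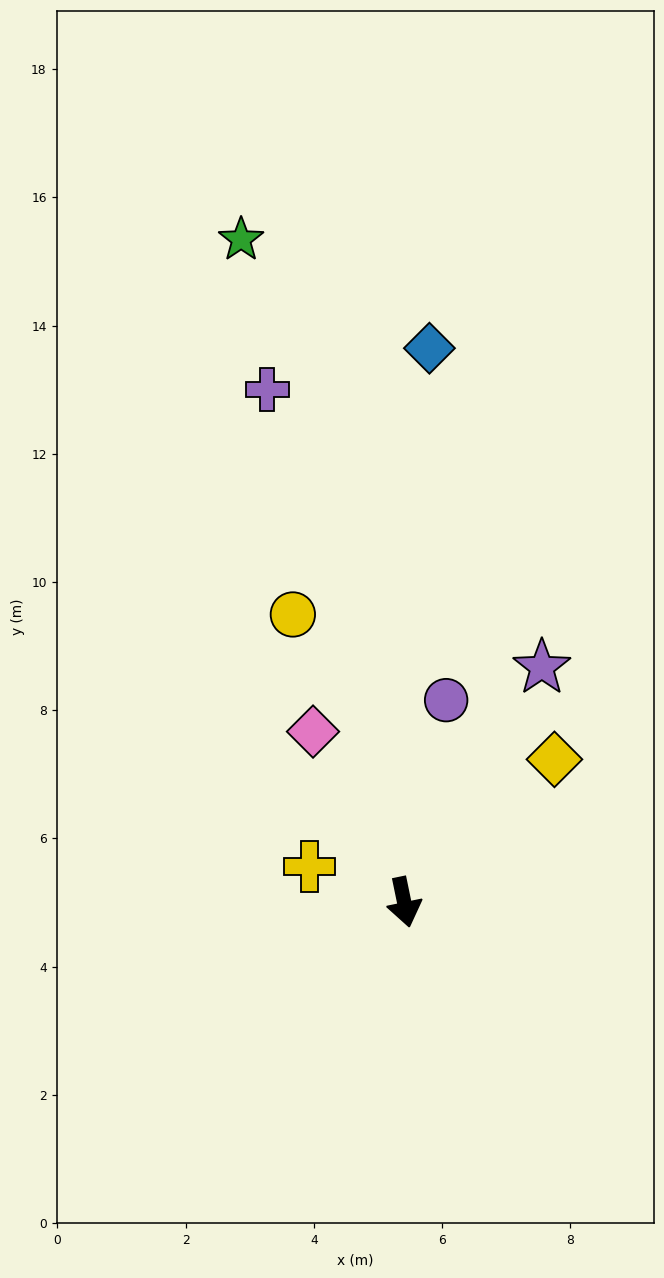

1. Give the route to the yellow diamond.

turn left 122°, forward 3.2 m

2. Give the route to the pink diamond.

turn right 164°, forward 3.0 m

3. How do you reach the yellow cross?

turn right 122°, forward 1.6 m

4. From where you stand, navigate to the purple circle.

turn left 157°, forward 3.2 m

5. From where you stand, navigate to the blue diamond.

turn left 166°, forward 8.6 m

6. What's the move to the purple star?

turn left 138°, forward 4.2 m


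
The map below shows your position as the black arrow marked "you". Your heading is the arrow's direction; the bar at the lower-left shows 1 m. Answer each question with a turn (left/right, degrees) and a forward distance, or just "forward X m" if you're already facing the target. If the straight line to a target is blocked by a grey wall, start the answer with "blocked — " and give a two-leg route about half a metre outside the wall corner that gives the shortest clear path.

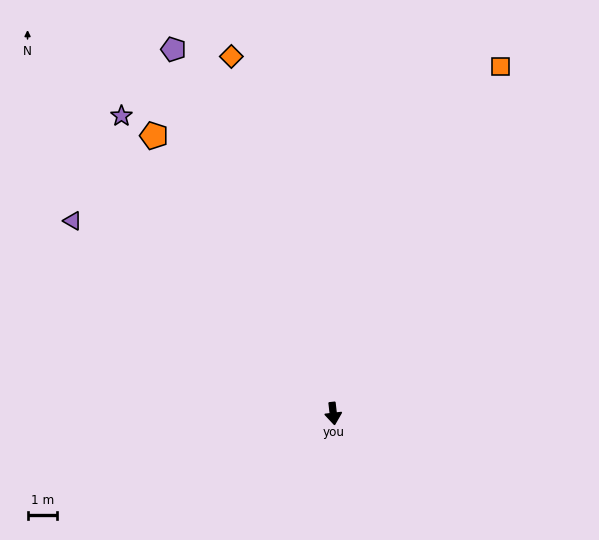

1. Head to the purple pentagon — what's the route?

turn right 163°, forward 13.3 m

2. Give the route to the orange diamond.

turn right 171°, forward 12.4 m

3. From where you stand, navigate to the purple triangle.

turn right 133°, forward 10.8 m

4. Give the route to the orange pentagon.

turn right 154°, forward 11.0 m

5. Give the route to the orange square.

turn left 148°, forward 12.9 m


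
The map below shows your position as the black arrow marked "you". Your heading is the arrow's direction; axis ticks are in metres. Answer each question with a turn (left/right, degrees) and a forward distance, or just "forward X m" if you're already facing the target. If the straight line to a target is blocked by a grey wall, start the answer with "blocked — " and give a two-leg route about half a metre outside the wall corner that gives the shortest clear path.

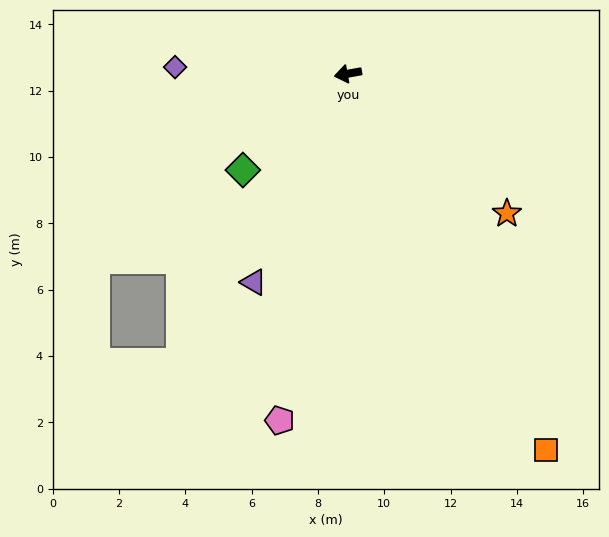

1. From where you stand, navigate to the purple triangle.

turn left 55°, forward 6.9 m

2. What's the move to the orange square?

turn left 108°, forward 12.8 m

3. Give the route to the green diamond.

turn left 32°, forward 4.3 m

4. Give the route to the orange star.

turn left 128°, forward 6.4 m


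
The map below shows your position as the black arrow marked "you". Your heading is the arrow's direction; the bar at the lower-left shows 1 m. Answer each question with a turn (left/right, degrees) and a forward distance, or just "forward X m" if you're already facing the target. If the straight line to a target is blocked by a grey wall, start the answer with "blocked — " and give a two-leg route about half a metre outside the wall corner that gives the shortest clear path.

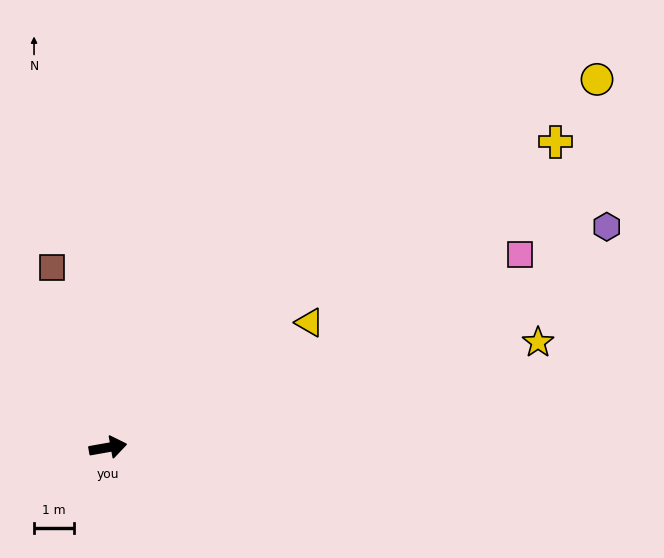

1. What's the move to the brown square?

turn left 97°, forward 4.7 m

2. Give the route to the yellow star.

turn left 4°, forward 11.0 m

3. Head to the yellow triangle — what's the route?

turn left 22°, forward 5.9 m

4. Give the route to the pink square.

turn left 15°, forward 11.3 m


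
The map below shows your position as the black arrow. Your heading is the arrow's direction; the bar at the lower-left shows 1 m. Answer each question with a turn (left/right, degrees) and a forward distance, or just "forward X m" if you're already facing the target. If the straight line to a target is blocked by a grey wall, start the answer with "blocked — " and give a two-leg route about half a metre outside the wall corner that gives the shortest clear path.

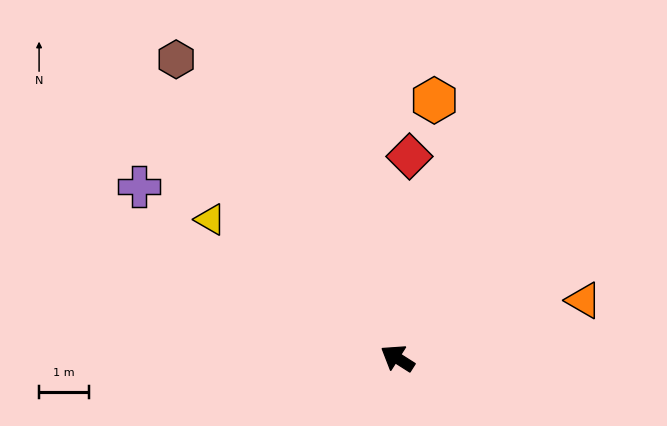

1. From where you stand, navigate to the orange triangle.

turn right 130°, forward 3.9 m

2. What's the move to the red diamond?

turn right 61°, forward 4.0 m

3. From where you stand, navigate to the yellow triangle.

turn right 4°, forward 4.6 m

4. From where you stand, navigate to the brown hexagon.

turn right 21°, forward 7.4 m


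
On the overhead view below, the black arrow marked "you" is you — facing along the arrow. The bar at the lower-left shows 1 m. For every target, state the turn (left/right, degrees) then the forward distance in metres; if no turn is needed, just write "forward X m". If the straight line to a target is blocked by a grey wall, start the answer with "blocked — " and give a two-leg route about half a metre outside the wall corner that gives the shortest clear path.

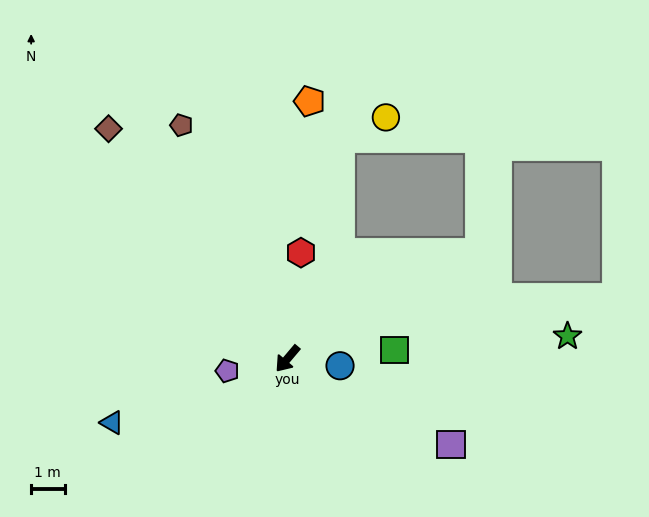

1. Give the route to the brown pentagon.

turn right 115°, forward 7.7 m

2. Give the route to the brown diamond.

turn right 102°, forward 8.7 m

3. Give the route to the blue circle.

turn left 123°, forward 1.6 m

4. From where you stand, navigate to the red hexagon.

turn right 147°, forward 3.2 m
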